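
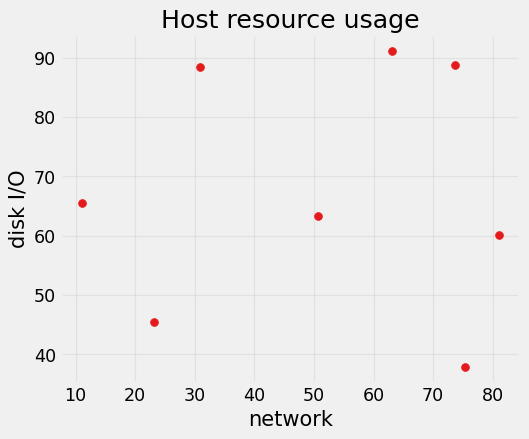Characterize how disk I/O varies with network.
Points are roughly uncorrelated; weak (|r| ≈ 0.0).

no clear correlation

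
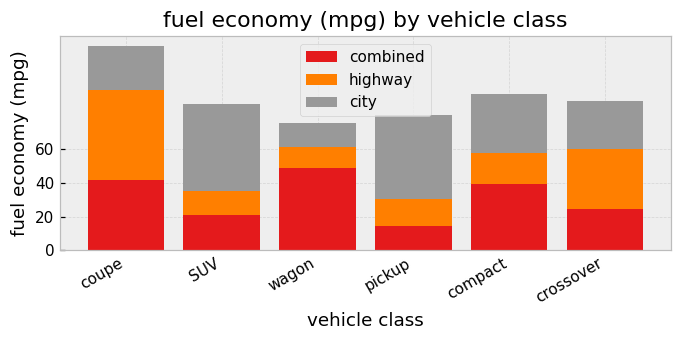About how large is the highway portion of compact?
≈ 20

highway top ≈ 60, bottom ≈ 40; segment ≈ 20.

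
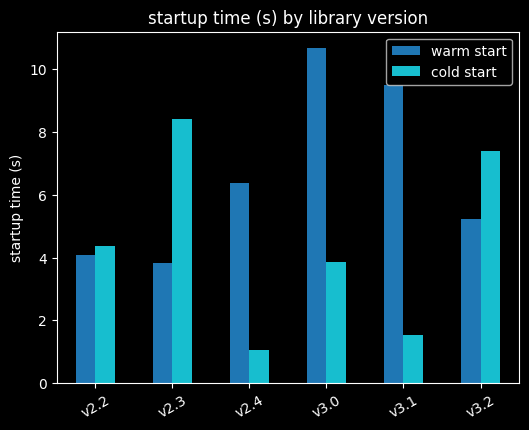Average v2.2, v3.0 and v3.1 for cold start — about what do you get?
(4 + 4 + 2) / 3 ≈ 3.

≈ 3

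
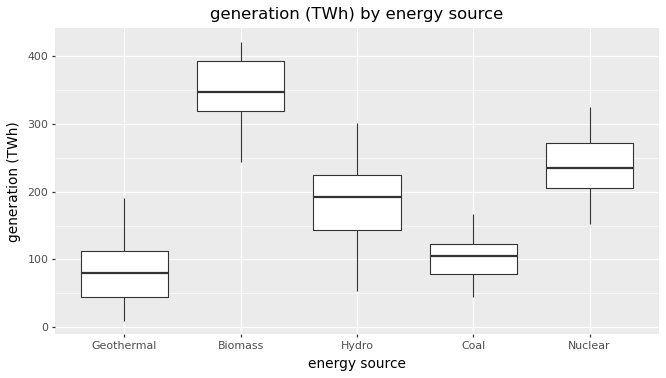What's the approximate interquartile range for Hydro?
Q3 ≈ 225, Q1 ≈ 150; IQR ≈ 75.

≈ 75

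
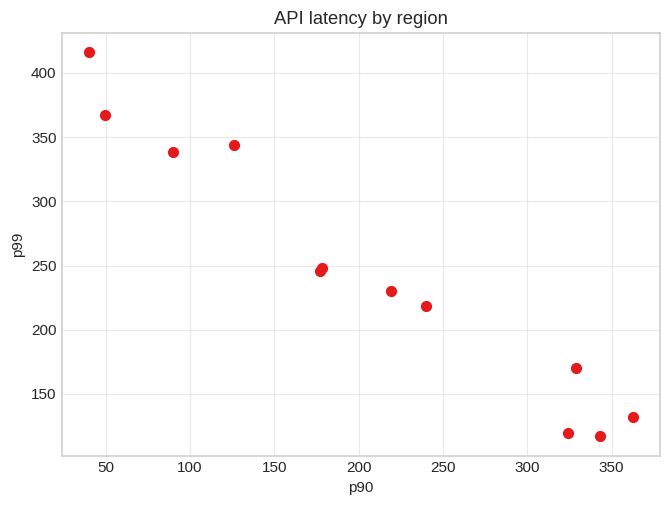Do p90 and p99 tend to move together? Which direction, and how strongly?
Points are negatively correlated; strong (|r| ≈ 1.0).

negative, strong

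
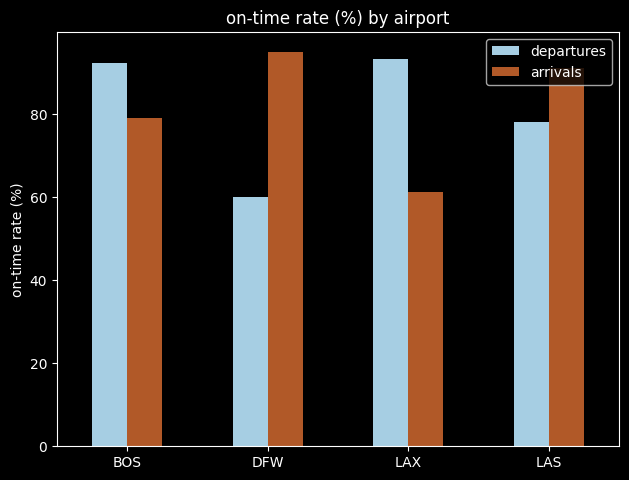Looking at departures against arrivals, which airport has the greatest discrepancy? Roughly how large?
DFW, ≈ 40 %

DFW: departures ≈ 60, arrivals ≈ 100 → gap ≈ 40. Next-largest (LAX) is only ≈ 30.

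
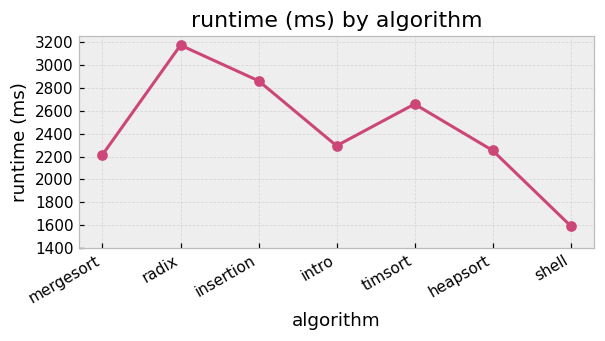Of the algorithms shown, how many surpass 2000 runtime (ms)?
6

Above 2000: mergesort, radix, insertion, intro, timsort, heapsort.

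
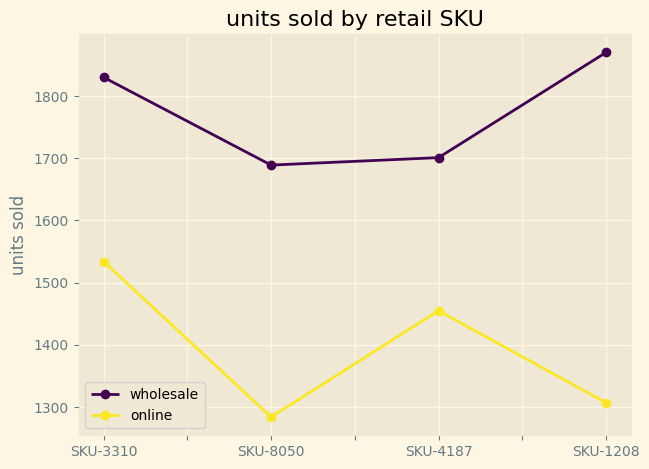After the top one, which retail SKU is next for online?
SKU-4187

Top 3 for online: SKU-3310 ≈ 1550, SKU-4187 ≈ 1450, SKU-1208 ≈ 1300.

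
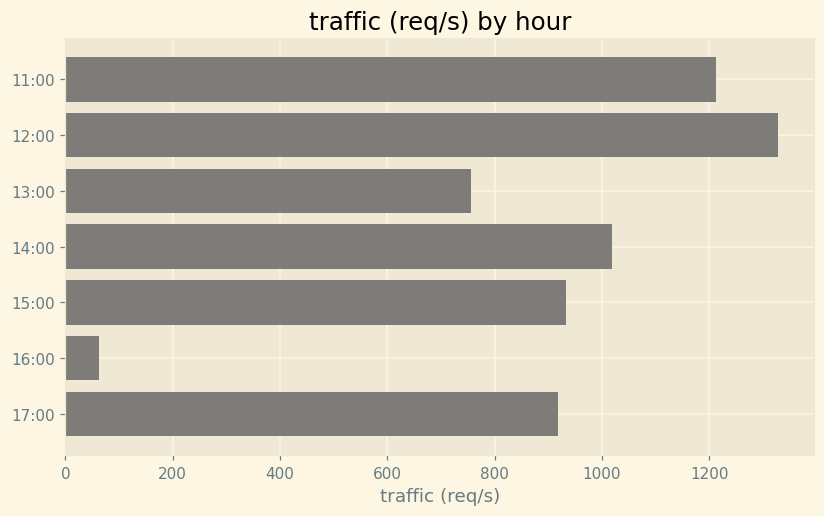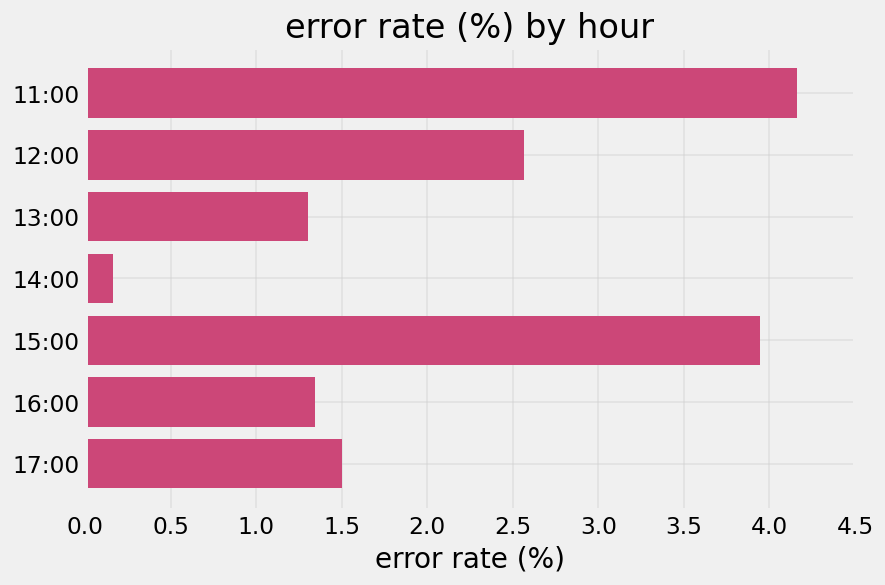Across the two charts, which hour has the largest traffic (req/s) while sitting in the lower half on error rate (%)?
14:00

Chart 2 median error rate (%) ≈ 1.5; below-median hours: 13:00, 14:00, 16:00. Among those, 14:00 has the highest traffic (req/s) (≈ 1000).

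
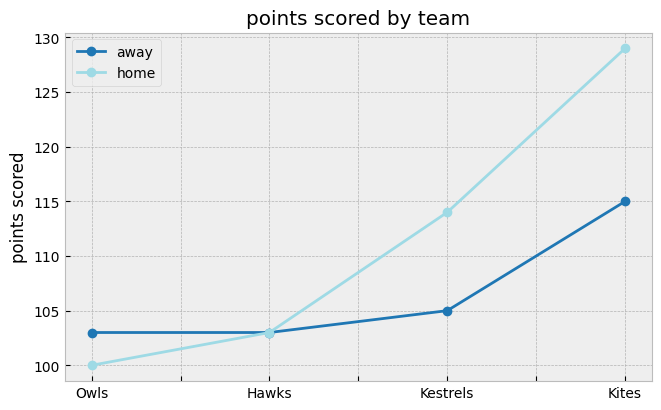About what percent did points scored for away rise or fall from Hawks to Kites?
Hawks ≈ 105, Kites ≈ 115; (115 − 105) / 105 ≈ +9.5%.

≈ +9.5%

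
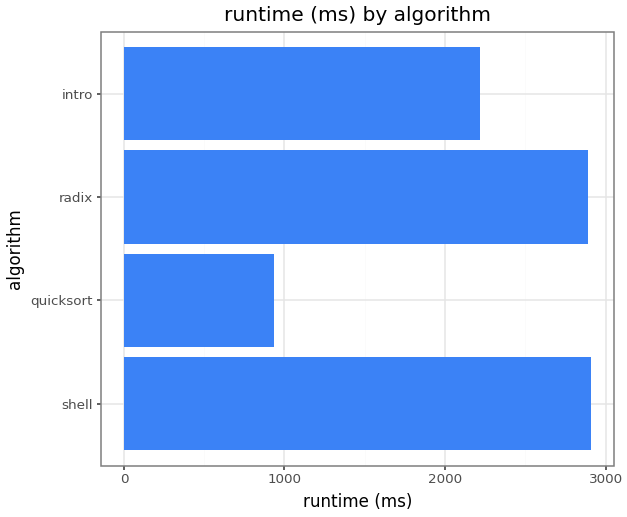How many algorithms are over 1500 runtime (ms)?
Above 1500: shell, radix, intro.

3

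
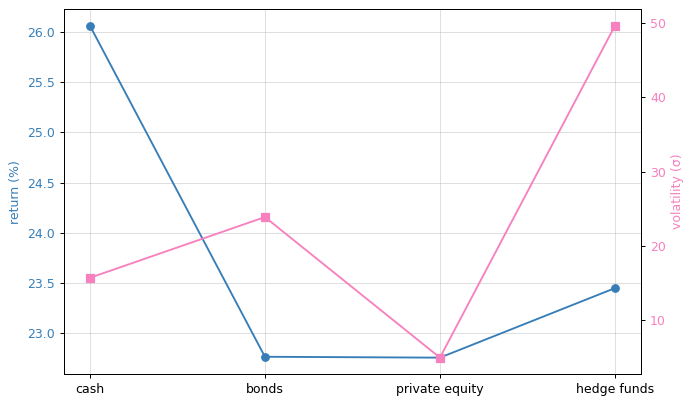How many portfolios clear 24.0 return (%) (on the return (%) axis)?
1

Above 24.0: cash.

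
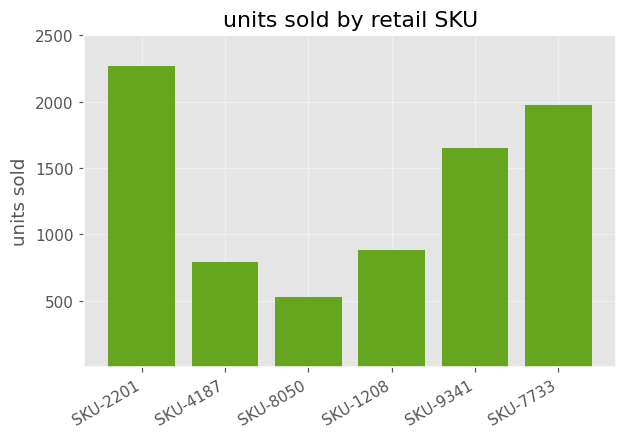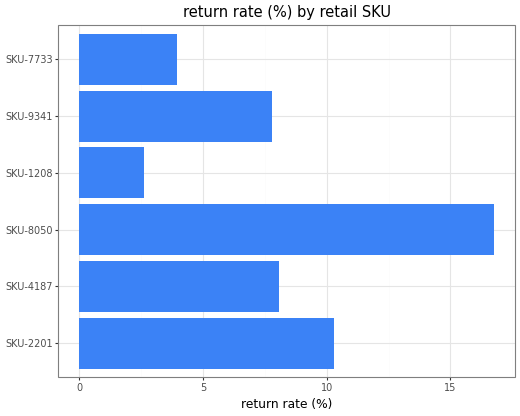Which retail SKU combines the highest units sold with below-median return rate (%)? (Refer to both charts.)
SKU-7733

Chart 2 median return rate (%) ≈ 8; below-median retail SKUs: SKU-1208, SKU-9341, SKU-7733. Among those, SKU-7733 has the highest units sold (≈ 2000).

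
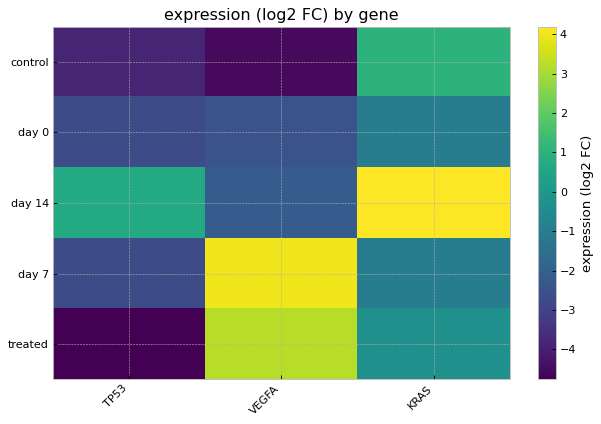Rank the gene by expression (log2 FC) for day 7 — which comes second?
KRAS

Top 3 for day 7: VEGFA ≈ 4, KRAS ≈ -1, TP53 ≈ -3.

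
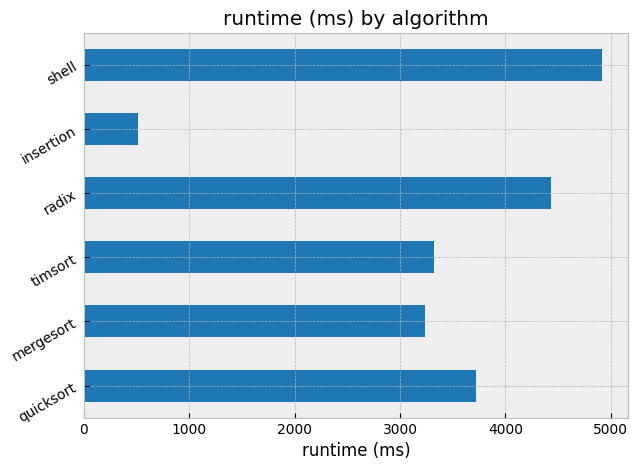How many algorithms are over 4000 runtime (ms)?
Above 4000: radix, shell.

2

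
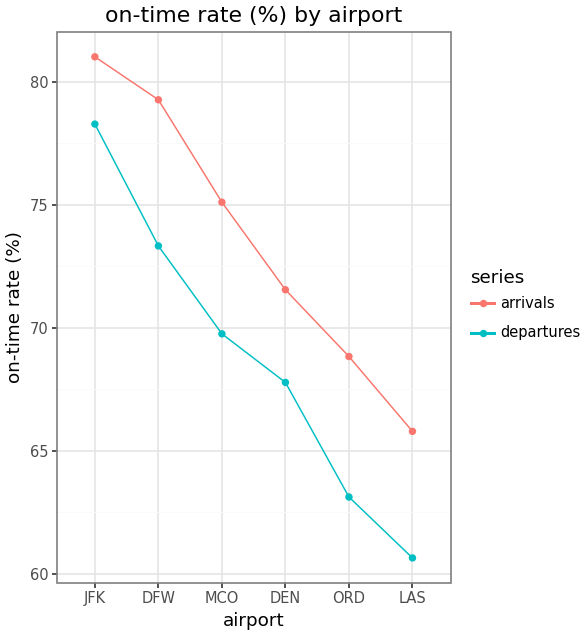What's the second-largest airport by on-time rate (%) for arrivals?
DFW

Top 3 for arrivals: JFK ≈ 82, DFW ≈ 80, MCO ≈ 76.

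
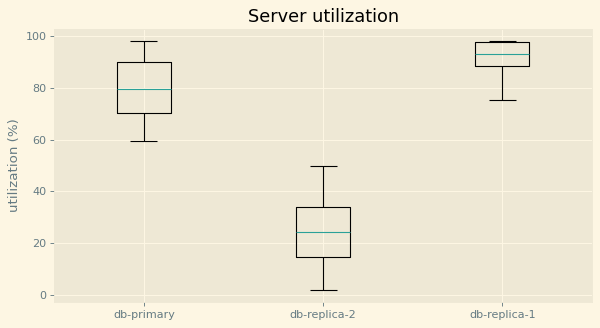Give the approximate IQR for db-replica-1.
≈ 10

Q3 ≈ 100, Q1 ≈ 90; IQR ≈ 10.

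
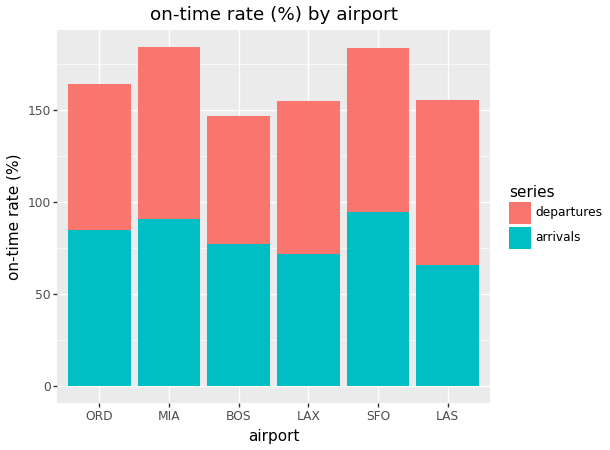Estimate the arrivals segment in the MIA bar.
arrivals top ≈ 100, bottom ≈ 0; segment ≈ 100.

≈ 100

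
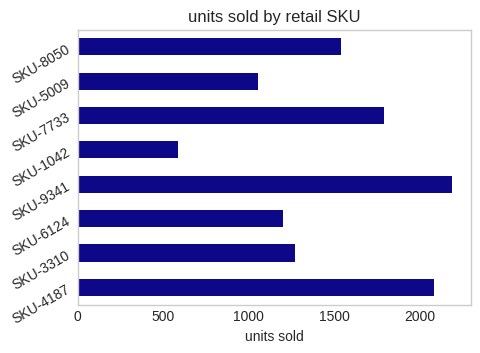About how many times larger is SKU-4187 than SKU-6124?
SKU-4187 ≈ 2000, SKU-6124 ≈ 1200; 2000/1200 ≈ 1.67.

≈ 1.67×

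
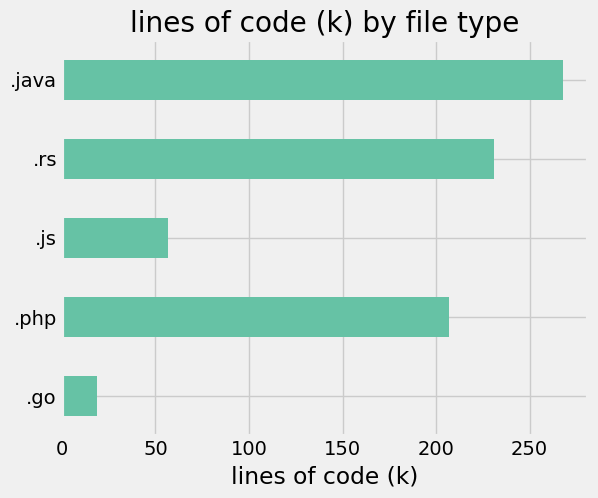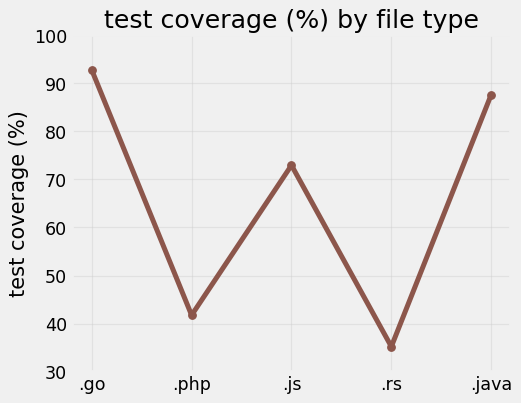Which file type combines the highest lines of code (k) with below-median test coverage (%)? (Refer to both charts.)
.rs

Chart 2 median test coverage (%) ≈ 70; below-median file types: .php, .rs. Among those, .rs has the highest lines of code (k) (≈ 225).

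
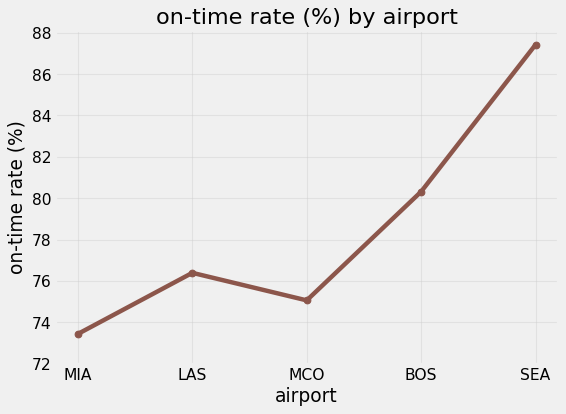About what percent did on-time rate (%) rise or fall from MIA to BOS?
MIA ≈ 74, BOS ≈ 80; (80 − 74) / 74 ≈ +8.1%.

≈ +8.1%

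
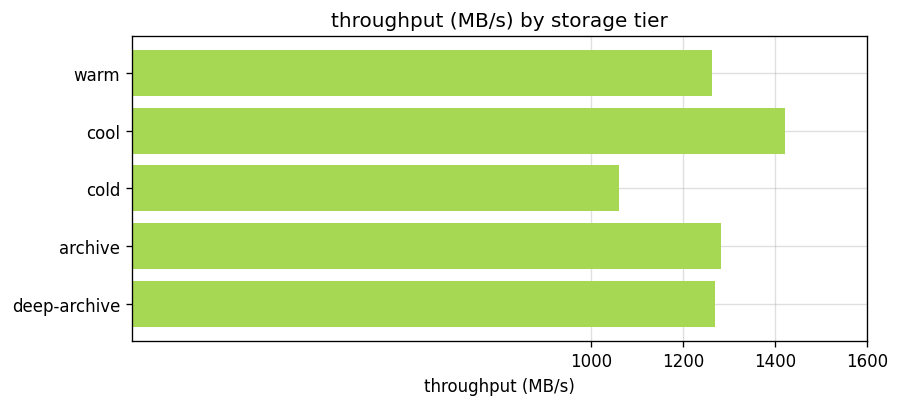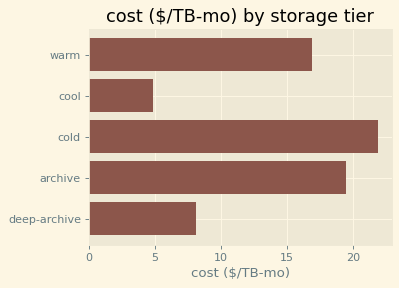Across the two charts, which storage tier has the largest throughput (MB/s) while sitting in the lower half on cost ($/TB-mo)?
Chart 2 median cost ($/TB-mo) ≈ 15; below-median storage tiers: cool, deep-archive. Among those, cool has the highest throughput (MB/s) (≈ 1400).

cool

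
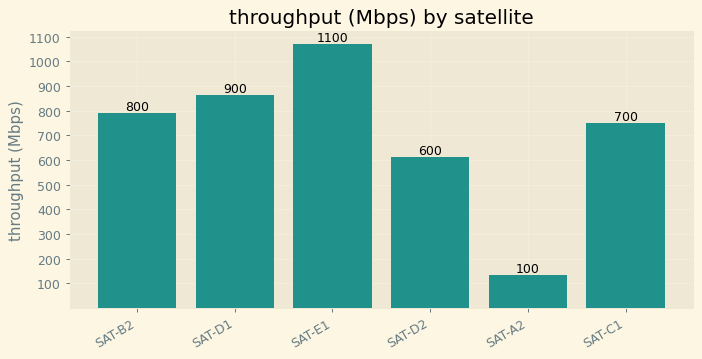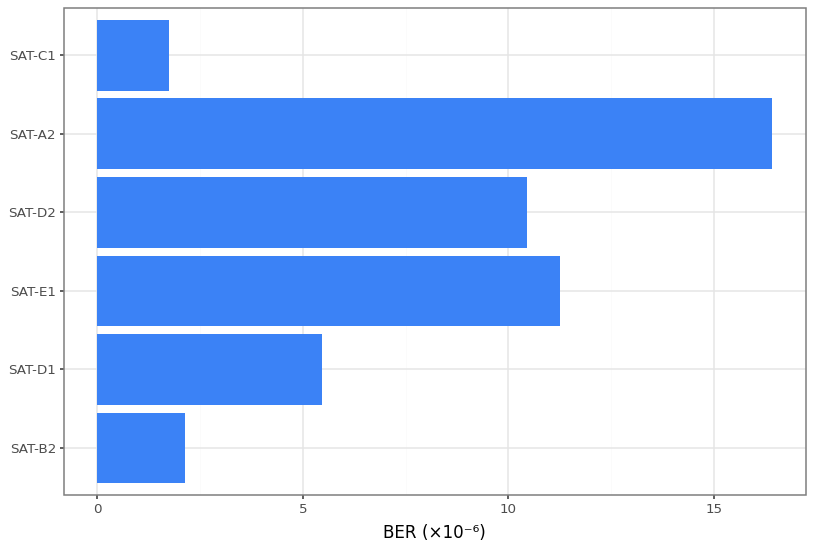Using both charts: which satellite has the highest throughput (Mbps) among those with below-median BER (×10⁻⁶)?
Chart 2 median BER (×10⁻⁶) ≈ 8; below-median satellites: SAT-B2, SAT-D1, SAT-C1. Among those, SAT-D1 has the highest throughput (Mbps) (≈ 900).

SAT-D1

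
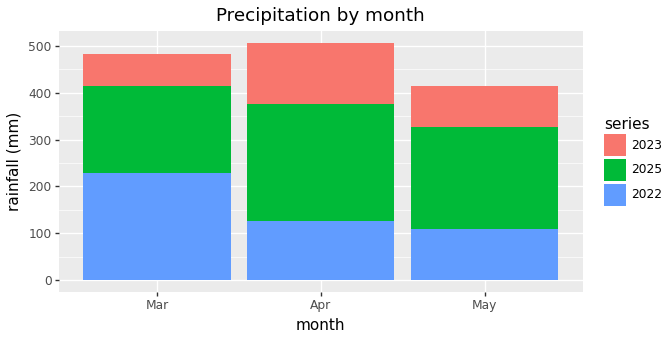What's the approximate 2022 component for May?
≈ 100

2022 top ≈ 100, bottom ≈ 0; segment ≈ 100.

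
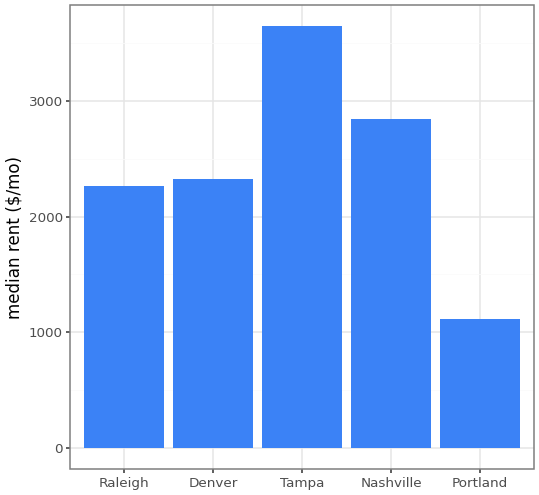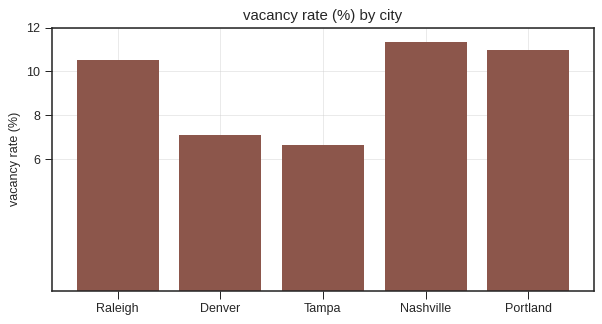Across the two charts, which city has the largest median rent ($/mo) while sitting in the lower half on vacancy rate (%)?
Tampa

Chart 2 median vacancy rate (%) ≈ 10; below-median cities: Denver, Tampa. Among those, Tampa has the highest median rent ($/mo) (≈ 3500).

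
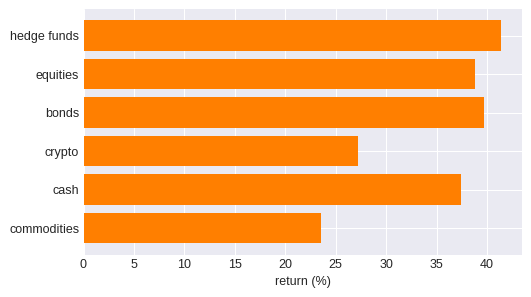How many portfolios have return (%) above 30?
Above 30: hedge funds, equities, bonds, cash.

4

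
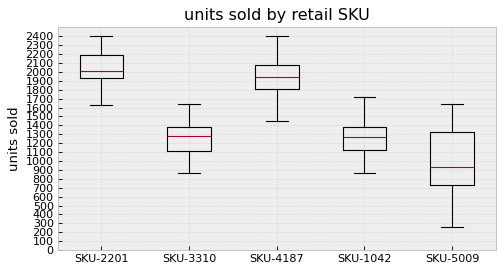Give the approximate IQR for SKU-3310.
≈ 300

Q3 ≈ 1400, Q1 ≈ 1100; IQR ≈ 300.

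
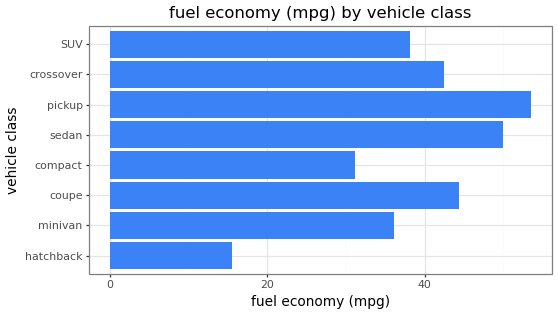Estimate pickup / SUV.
≈ 1.38×

pickup ≈ 55, SUV ≈ 40; 55/40 ≈ 1.38.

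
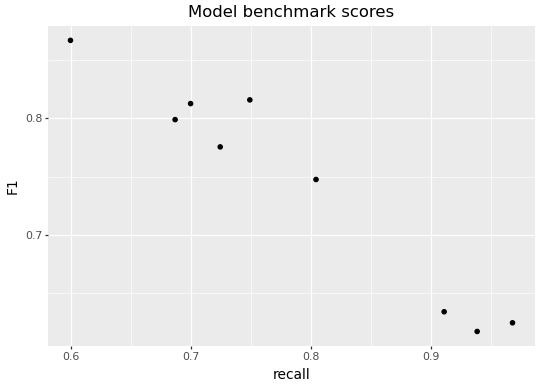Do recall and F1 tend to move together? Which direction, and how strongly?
Points are negatively correlated; strong (|r| ≈ 1.0).

negative, strong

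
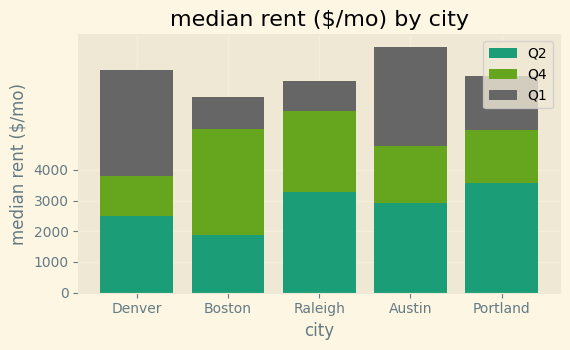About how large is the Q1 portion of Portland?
Q1 top ≈ 7000, bottom ≈ 5000; segment ≈ 2000.

≈ 2000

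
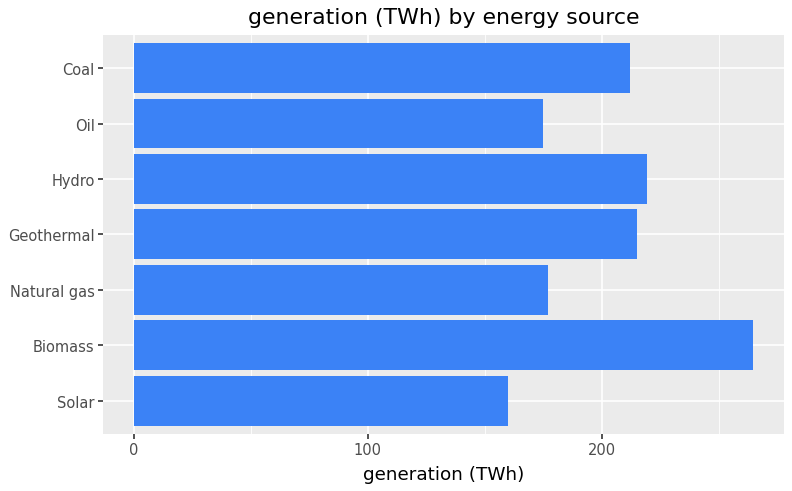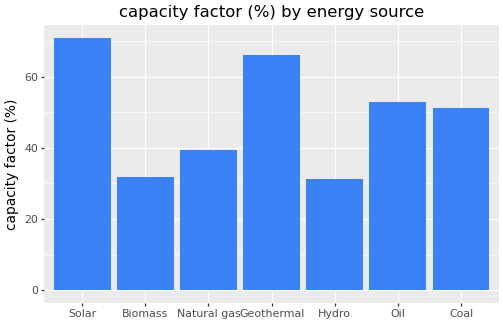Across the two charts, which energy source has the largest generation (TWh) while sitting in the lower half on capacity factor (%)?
Chart 2 median capacity factor (%) ≈ 50; below-median energy sources: Biomass, Natural gas, Hydro. Among those, Biomass has the highest generation (TWh) (≈ 275).

Biomass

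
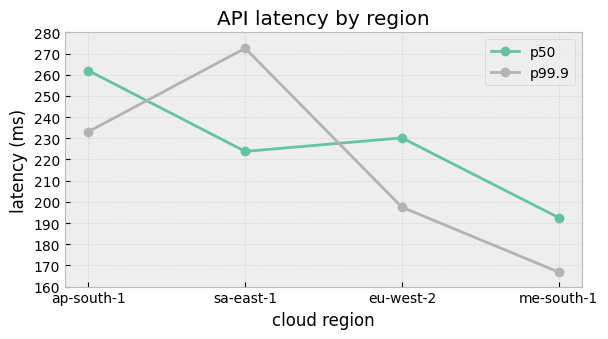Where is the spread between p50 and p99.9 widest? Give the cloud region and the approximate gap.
sa-east-1, ≈ 50 ms

sa-east-1: p50 ≈ 220, p99.9 ≈ 270 → gap ≈ 50. Next-largest (eu-west-2) is only ≈ 30.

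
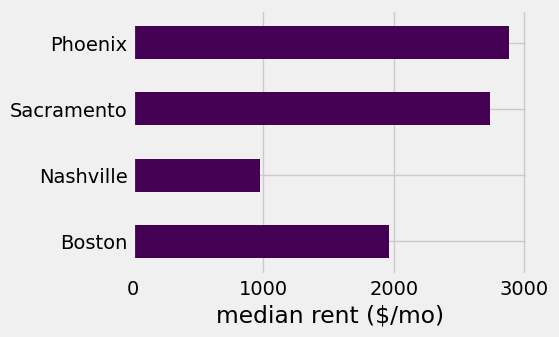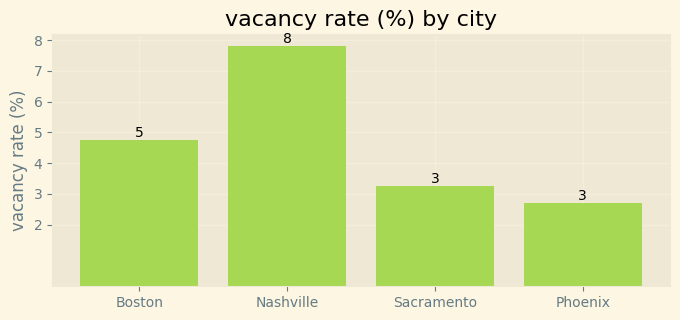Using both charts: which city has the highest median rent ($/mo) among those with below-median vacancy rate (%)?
Chart 2 median vacancy rate (%) ≈ 4; below-median cities: Sacramento, Phoenix. Among those, Phoenix has the highest median rent ($/mo) (≈ 3000).

Phoenix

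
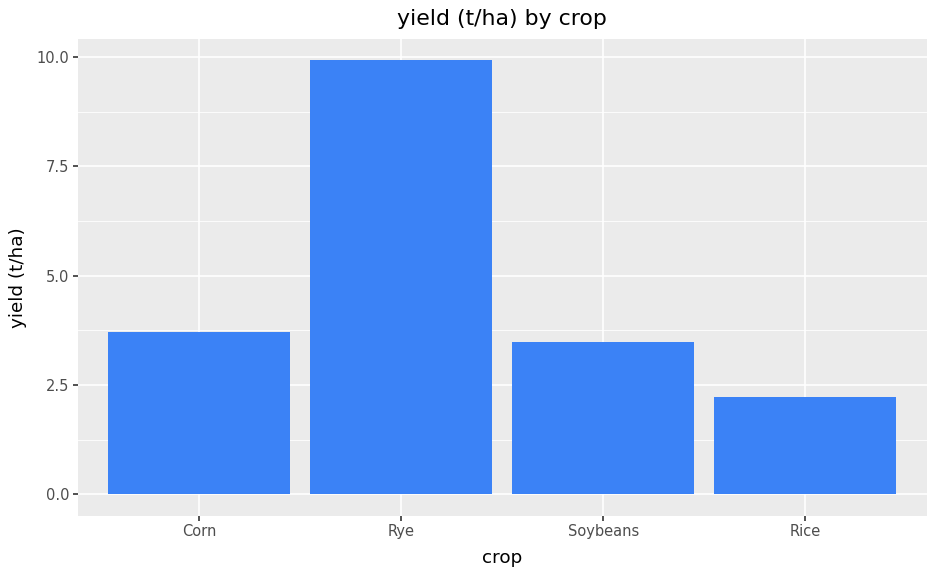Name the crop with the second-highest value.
Corn

Top 3: Rye ≈ 10, Corn ≈ 4, Soybeans ≈ 3.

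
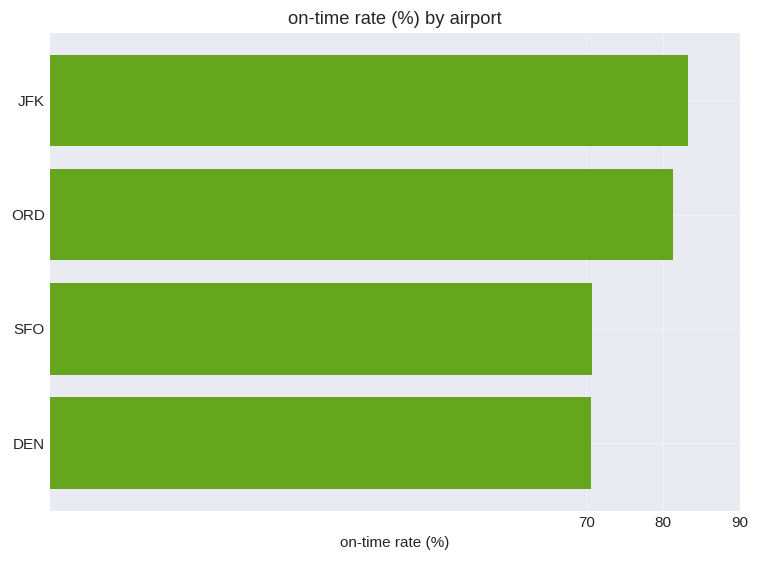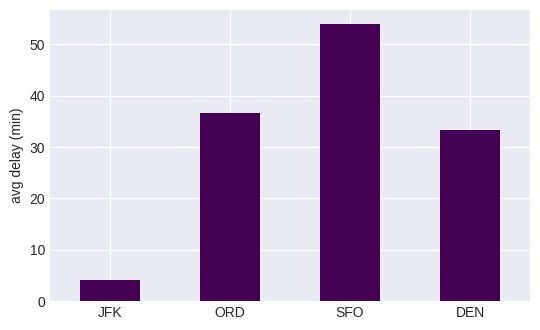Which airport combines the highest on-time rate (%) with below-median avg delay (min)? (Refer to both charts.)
JFK

Chart 2 median avg delay (min) ≈ 35; below-median airports: JFK, DEN. Among those, JFK has the highest on-time rate (%) (≈ 80).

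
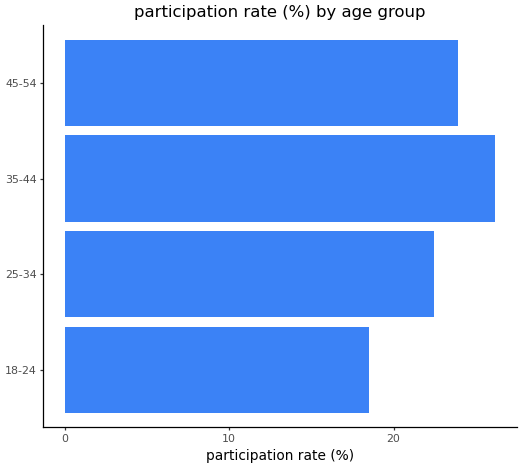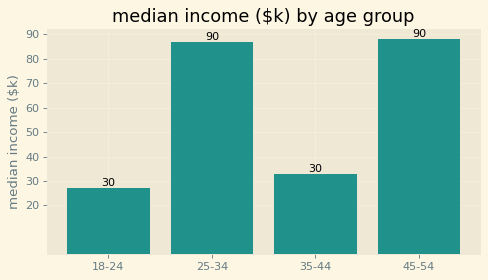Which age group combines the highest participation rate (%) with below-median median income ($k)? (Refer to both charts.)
Chart 2 median median income ($k) ≈ 60; below-median age groups: 18-24, 35-44. Among those, 35-44 has the highest participation rate (%) (≈ 25).

35-44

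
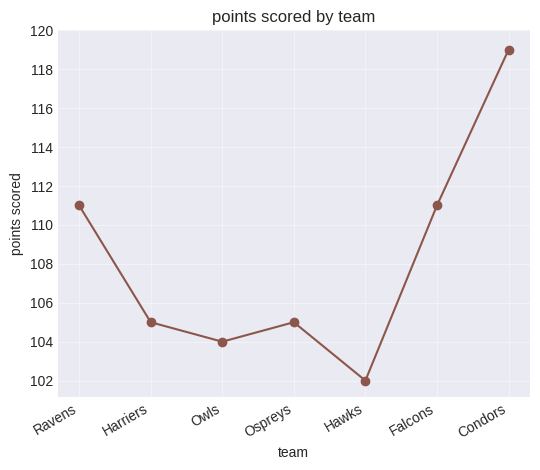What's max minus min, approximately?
≈ 18

Max Condors ≈ 120, min Hawks ≈ 102; range ≈ 18.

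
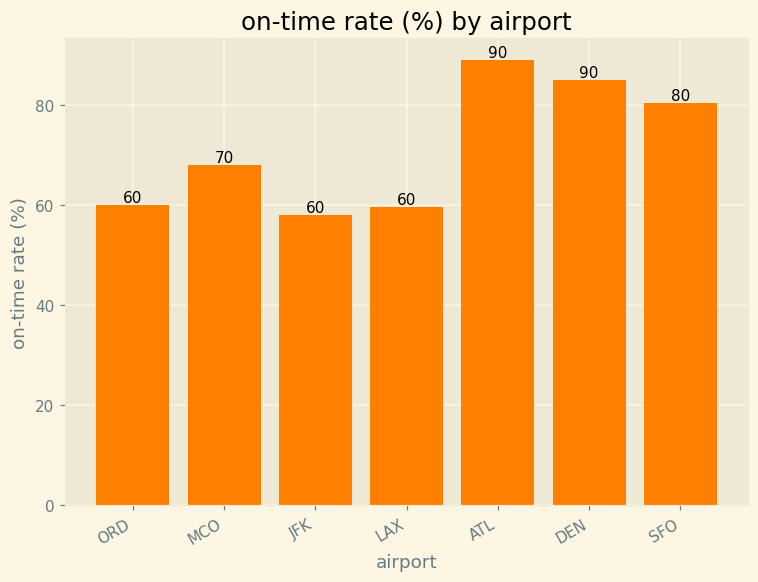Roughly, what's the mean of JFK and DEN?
≈ 75

(60 + 90) / 2 ≈ 75.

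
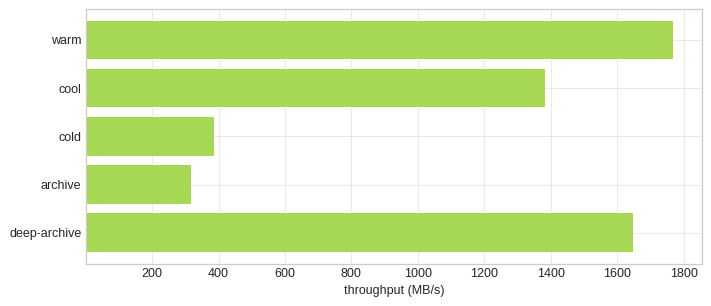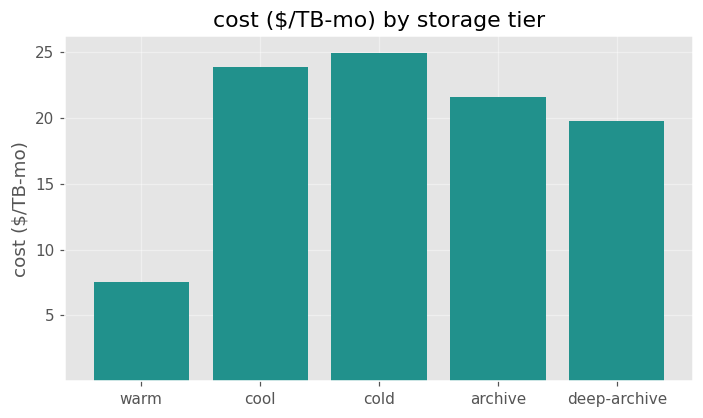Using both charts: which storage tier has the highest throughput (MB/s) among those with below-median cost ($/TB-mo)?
Chart 2 median cost ($/TB-mo) ≈ 20; below-median storage tiers: warm, deep-archive. Among those, warm has the highest throughput (MB/s) (≈ 1800).

warm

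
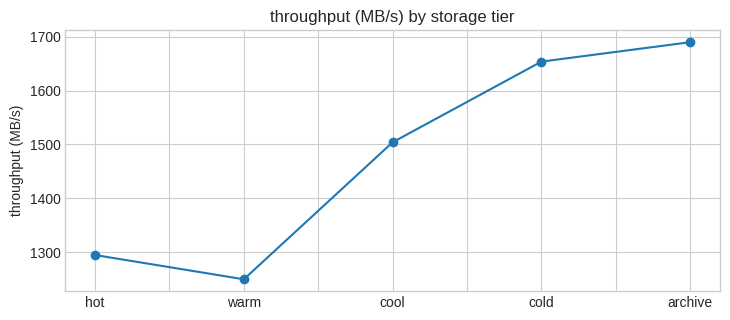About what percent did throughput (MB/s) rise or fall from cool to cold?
≈ +10%

cool ≈ 1500, cold ≈ 1650; (1650 − 1500) / 1500 ≈ +10%.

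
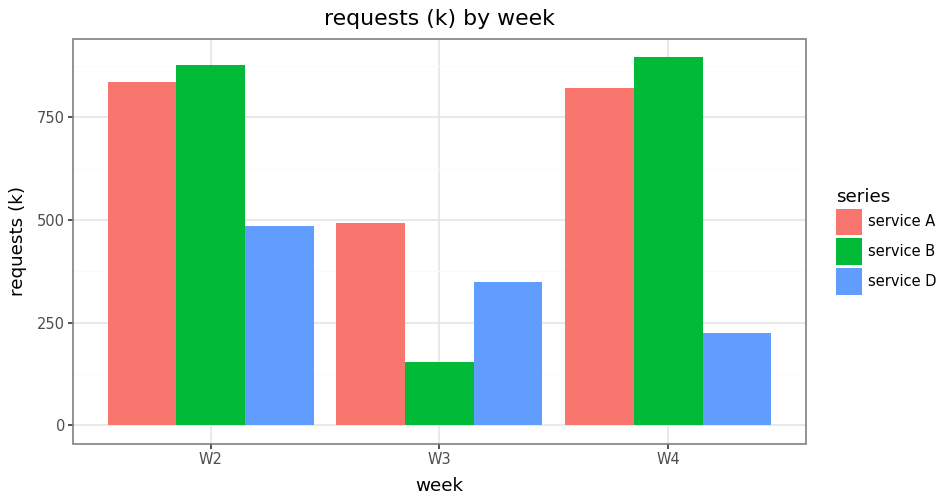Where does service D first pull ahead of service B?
W3

W2: service D ≈ 500 vs service B ≈ 900 (not yet); W3: service D ≈ 300 vs service B ≈ 200 (first crossover).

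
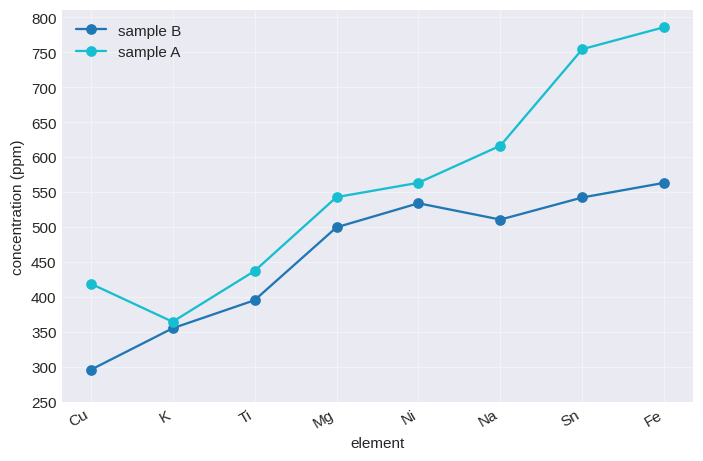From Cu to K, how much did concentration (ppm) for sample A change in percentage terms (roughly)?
≈ -12.5%

Cu ≈ 400, K ≈ 350; (350 − 400) / 400 ≈ -12.5%.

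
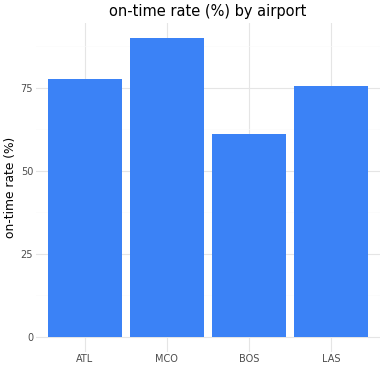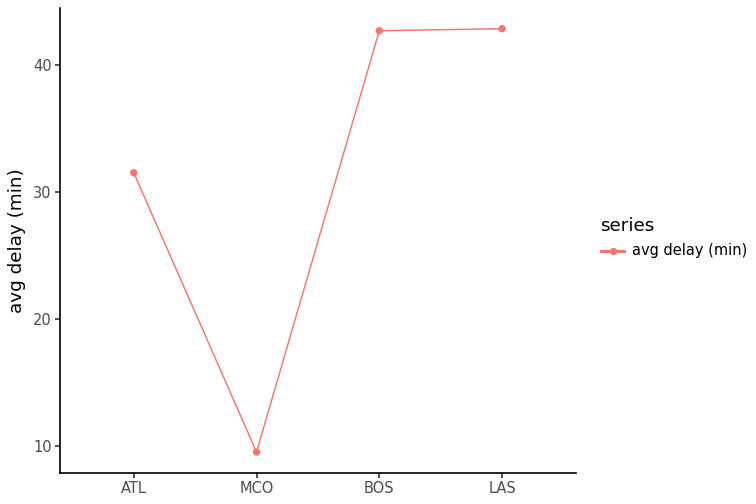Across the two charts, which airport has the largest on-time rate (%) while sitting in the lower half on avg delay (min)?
Chart 2 median avg delay (min) ≈ 35; below-median airports: ATL, MCO. Among those, MCO has the highest on-time rate (%) (≈ 90).

MCO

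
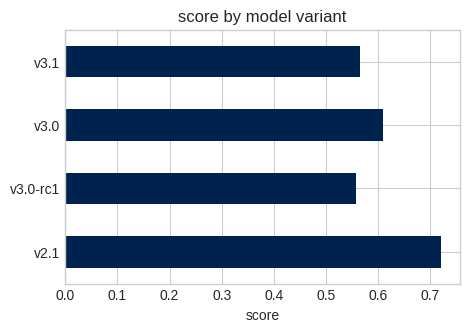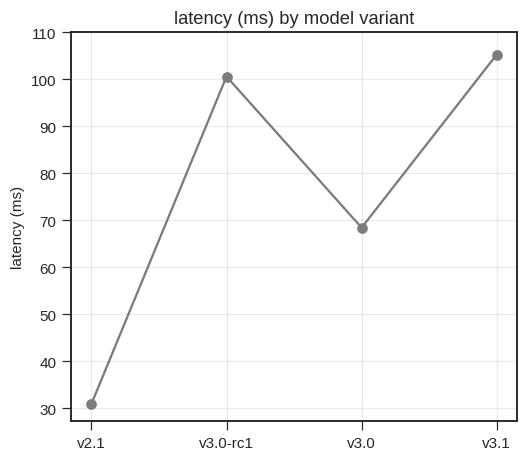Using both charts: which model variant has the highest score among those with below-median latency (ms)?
Chart 2 median latency (ms) ≈ 80; below-median model variants: v2.1, v3.0. Among those, v2.1 has the highest score (≈ 0.7).

v2.1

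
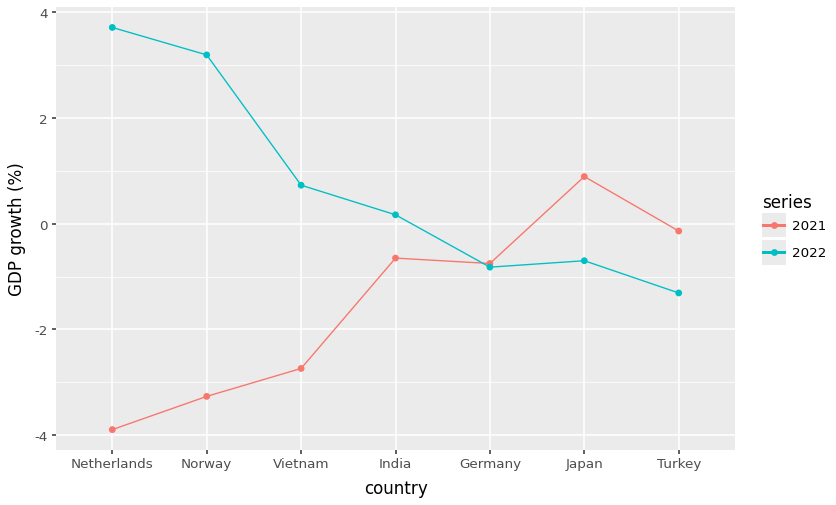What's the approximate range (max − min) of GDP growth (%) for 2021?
Max Japan ≈ 1, min Netherlands ≈ -4; range ≈ 5.

≈ 5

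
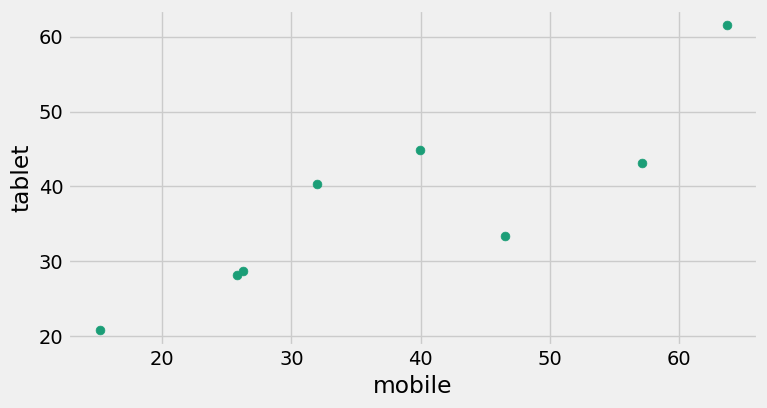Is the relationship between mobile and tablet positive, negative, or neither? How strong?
positive, strong

Points are positively correlated; strong (|r| ≈ 0.9).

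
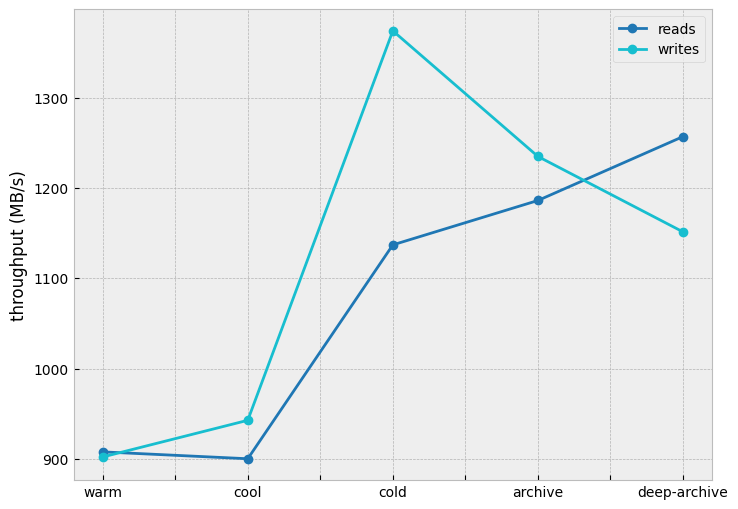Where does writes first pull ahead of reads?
cool

warm: writes ≈ 900 vs reads ≈ 900 (not yet); cool: writes ≈ 950 vs reads ≈ 900 (first crossover).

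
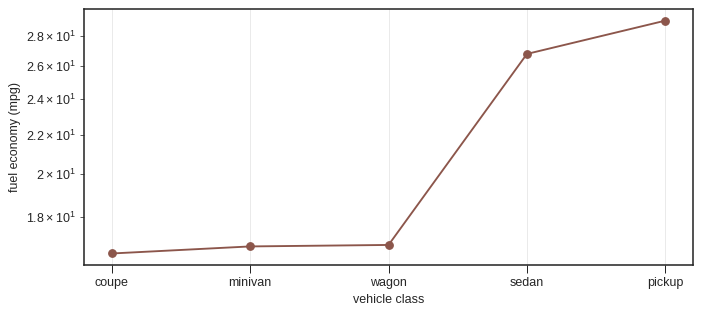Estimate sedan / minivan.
sedan ≈ 26, minivan ≈ 16; 26/16 ≈ 1.62.

≈ 1.62×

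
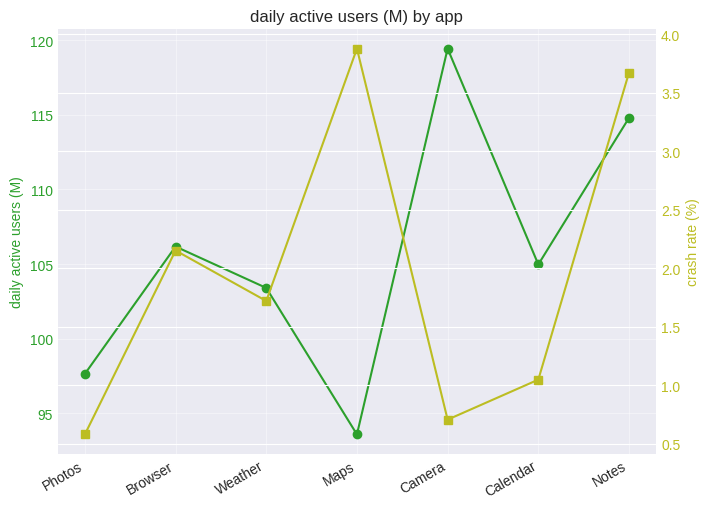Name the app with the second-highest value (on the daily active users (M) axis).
Top 3 (on the daily active users (M) axis): Camera ≈ 120, Notes ≈ 115, Browser ≈ 105.

Notes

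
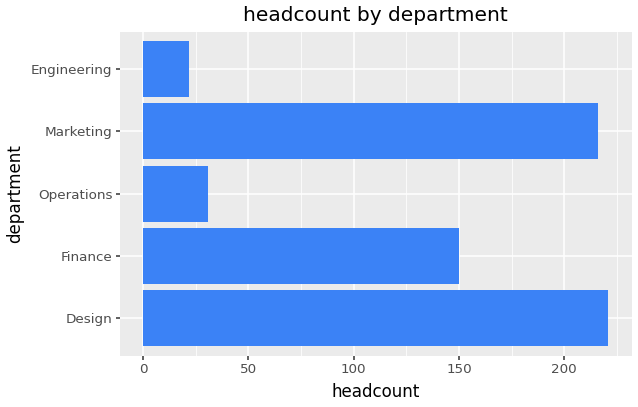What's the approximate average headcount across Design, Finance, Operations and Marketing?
(220 + 160 + 40 + 220) / 4 ≈ 160.

≈ 160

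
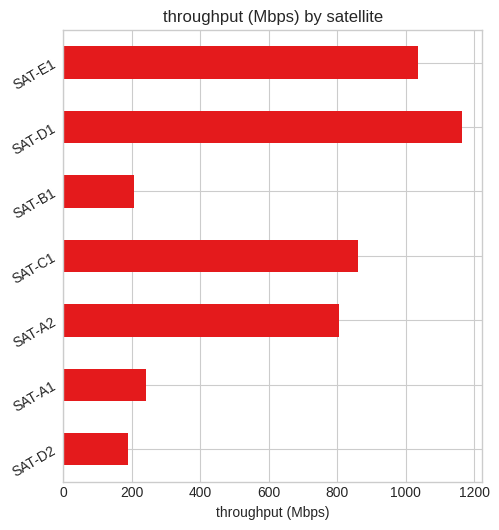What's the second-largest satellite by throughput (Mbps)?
SAT-E1

Top 3: SAT-D1 ≈ 1200, SAT-E1 ≈ 1000, SAT-C1 ≈ 900.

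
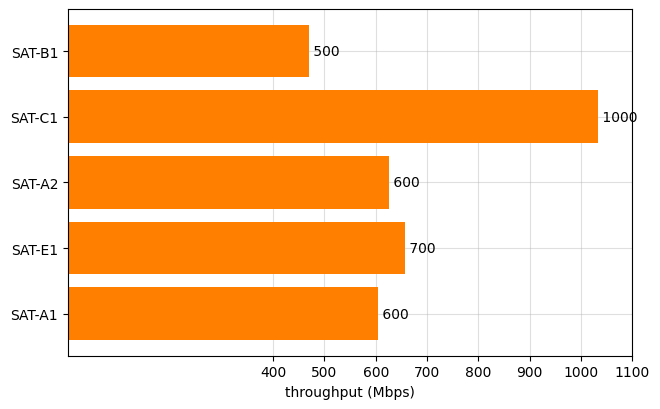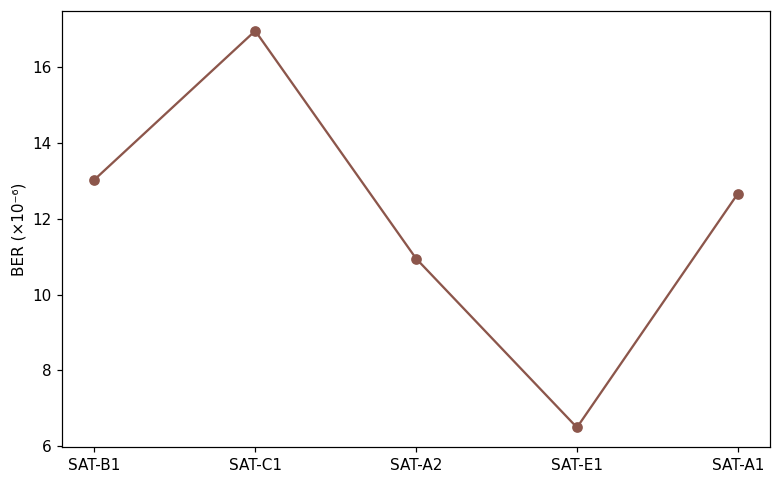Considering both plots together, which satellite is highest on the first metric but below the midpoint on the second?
Chart 2 median BER (×10⁻⁶) ≈ 12; below-median satellites: SAT-A2, SAT-E1. Among those, SAT-E1 has the highest throughput (Mbps) (≈ 700).

SAT-E1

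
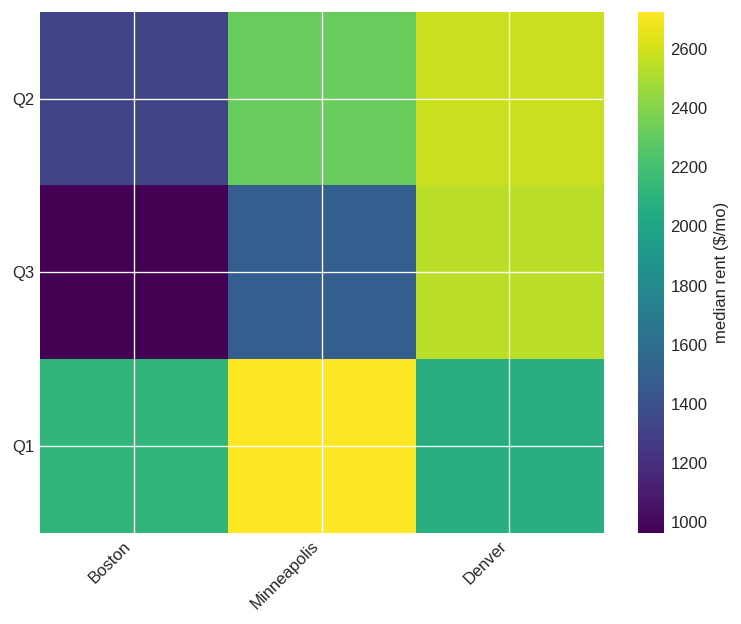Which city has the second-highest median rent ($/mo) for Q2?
Minneapolis

Top 3 for Q2: Denver ≈ 2600, Minneapolis ≈ 2400, Boston ≈ 1400.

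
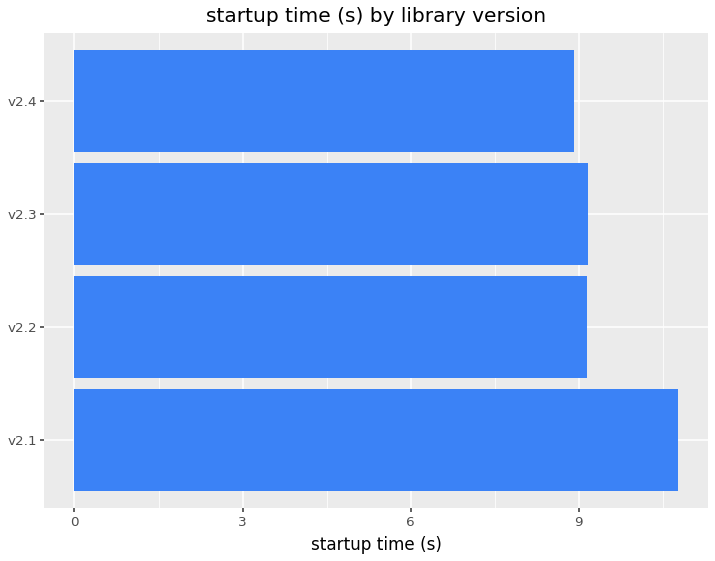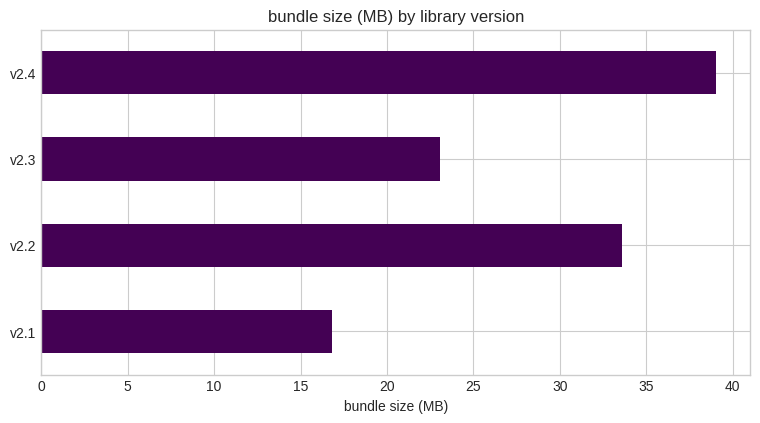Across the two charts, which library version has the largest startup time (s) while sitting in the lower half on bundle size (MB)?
v2.1

Chart 2 median bundle size (MB) ≈ 30; below-median library versions: v2.1, v2.3. Among those, v2.1 has the highest startup time (s) (≈ 11).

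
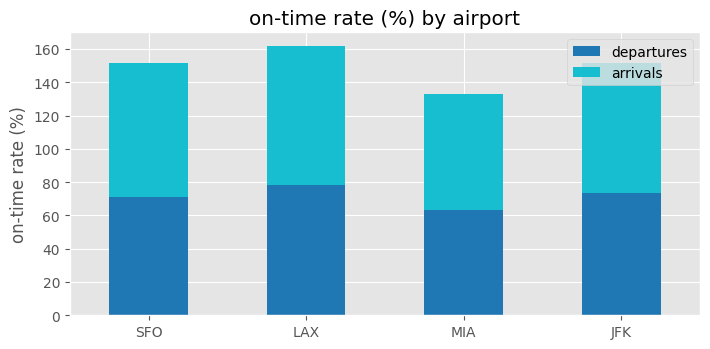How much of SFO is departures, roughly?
departures top ≈ 80, bottom ≈ 0; segment ≈ 80.

≈ 80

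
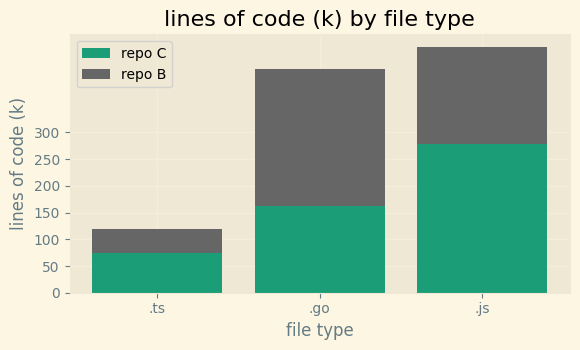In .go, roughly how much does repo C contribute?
repo C top ≈ 150, bottom ≈ 0; segment ≈ 150.

≈ 150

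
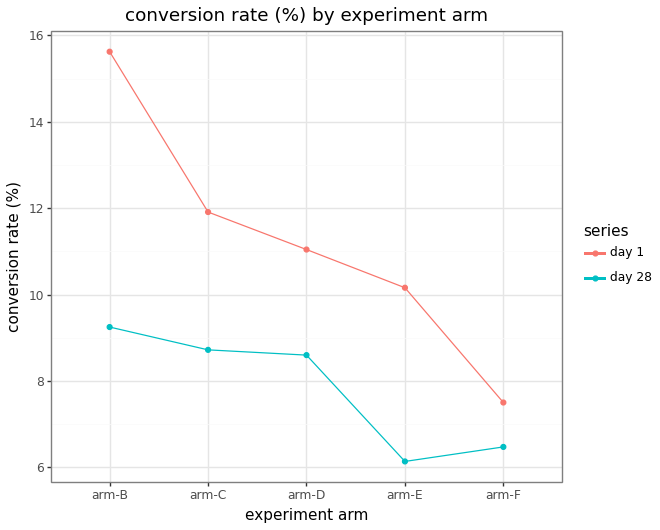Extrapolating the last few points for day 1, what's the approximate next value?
≈ 6.5

Last three: 11, 10, 8 → slope ≈ -1.5/step → next ≈ 6.5.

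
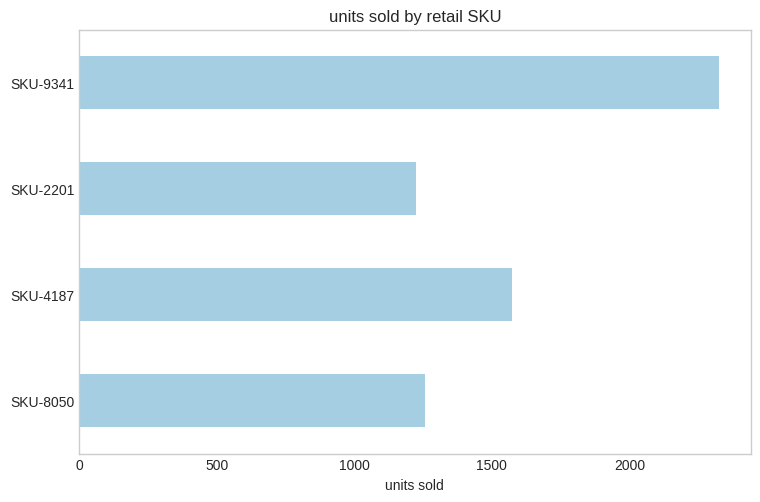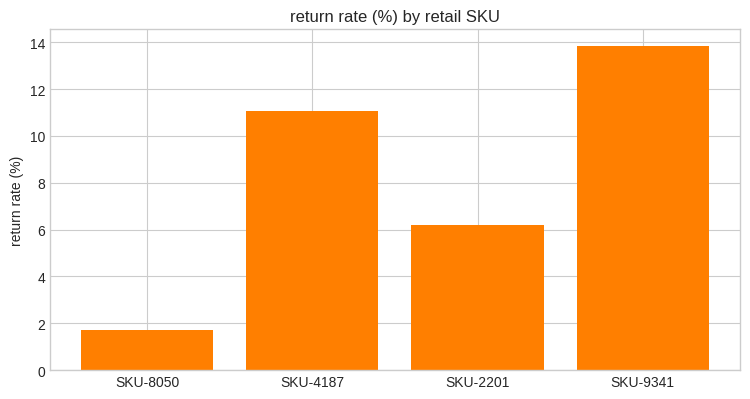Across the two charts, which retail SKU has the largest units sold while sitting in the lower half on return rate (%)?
Chart 2 median return rate (%) ≈ 8; below-median retail SKUs: SKU-8050, SKU-2201. Among those, SKU-8050 has the highest units sold (≈ 1500).

SKU-8050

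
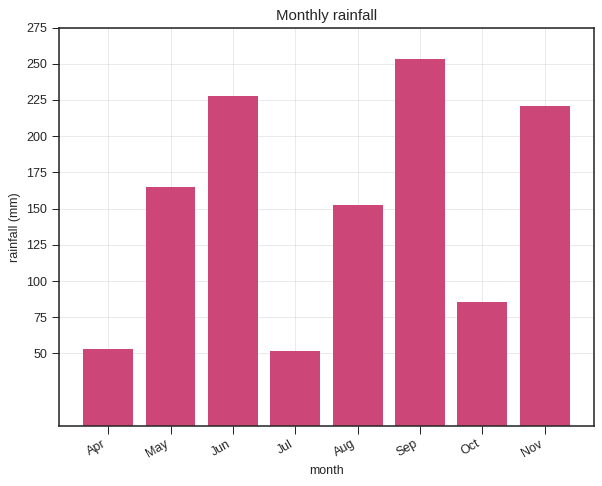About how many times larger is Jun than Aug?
≈ 1.5×

Jun ≈ 225, Aug ≈ 150; 225/150 ≈ 1.5.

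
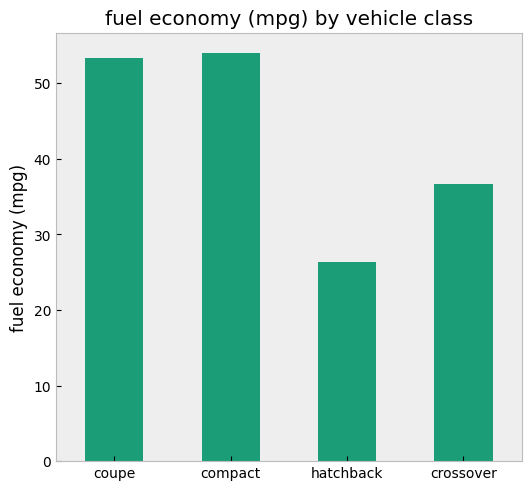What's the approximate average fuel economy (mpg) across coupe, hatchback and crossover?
(55 + 25 + 35) / 3 ≈ 38.

≈ 38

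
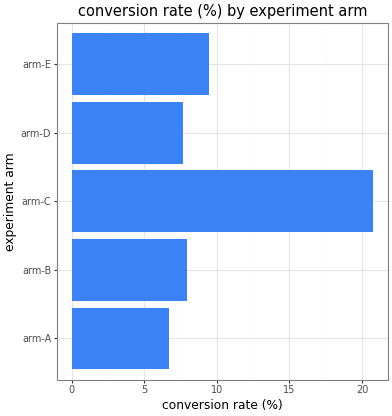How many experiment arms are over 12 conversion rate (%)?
1

Above 12: arm-C.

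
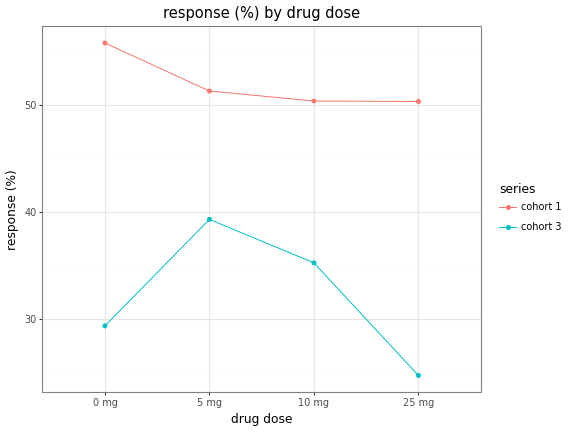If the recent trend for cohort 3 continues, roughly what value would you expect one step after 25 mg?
Last three: 40, 35, 25 → slope ≈ -7.5/step → next ≈ 17.5.

≈ 17.5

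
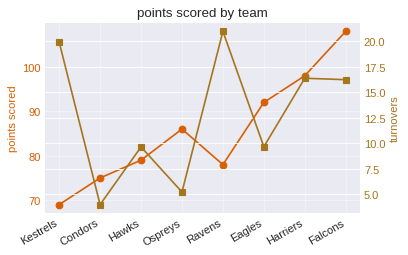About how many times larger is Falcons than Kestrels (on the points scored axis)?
≈ 1.57×

Falcons ≈ 110, Kestrels ≈ 70; 110/70 ≈ 1.57.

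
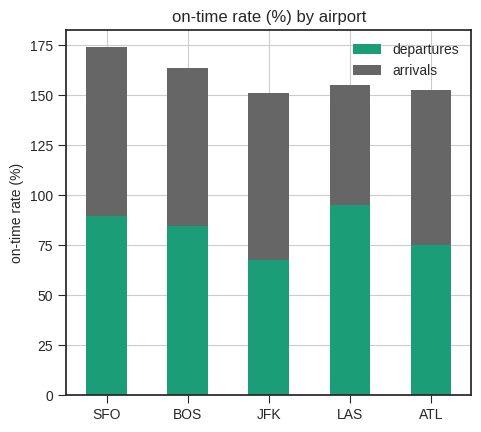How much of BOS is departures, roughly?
departures top ≈ 80, bottom ≈ 0; segment ≈ 80.

≈ 80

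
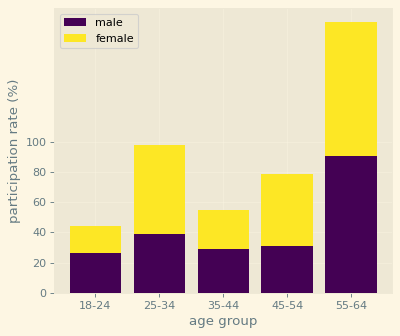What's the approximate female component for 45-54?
female top ≈ 80, bottom ≈ 40; segment ≈ 40.

≈ 40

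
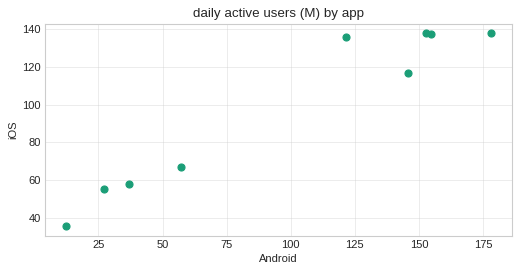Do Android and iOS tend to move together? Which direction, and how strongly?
positive, strong

Points are positively correlated; strong (|r| ≈ 1.0).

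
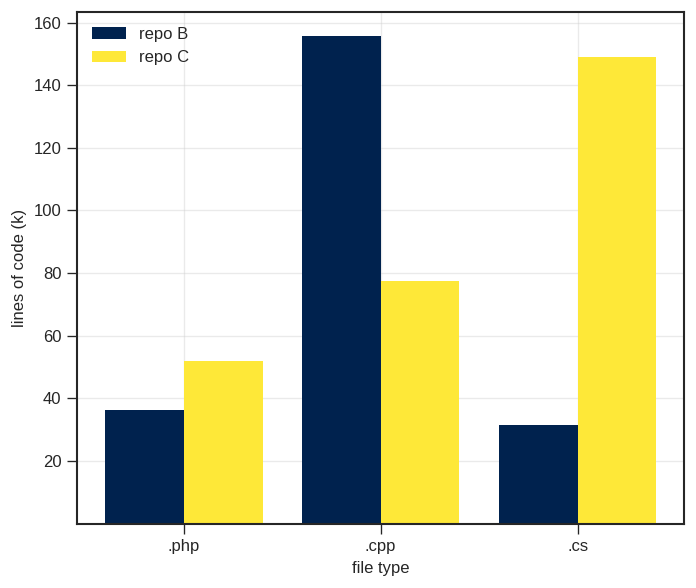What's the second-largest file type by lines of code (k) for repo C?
Top 3 for repo C: .cs ≈ 140, .cpp ≈ 80, .php ≈ 60.

.cpp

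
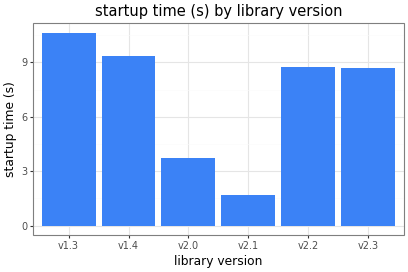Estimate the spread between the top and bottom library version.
Max v1.3 ≈ 11, min v2.1 ≈ 2; range ≈ 9.

≈ 9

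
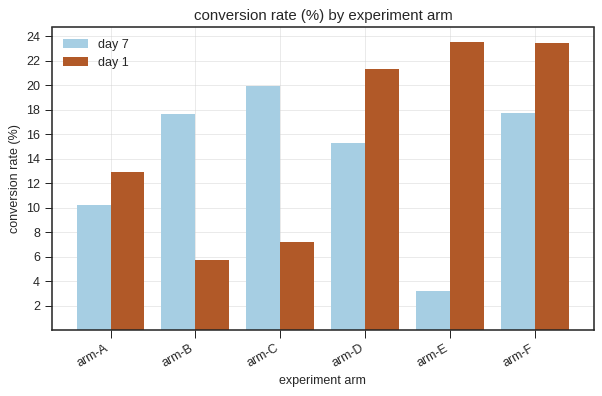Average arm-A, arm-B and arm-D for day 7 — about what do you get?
(10 + 18 + 16) / 3 ≈ 15.

≈ 15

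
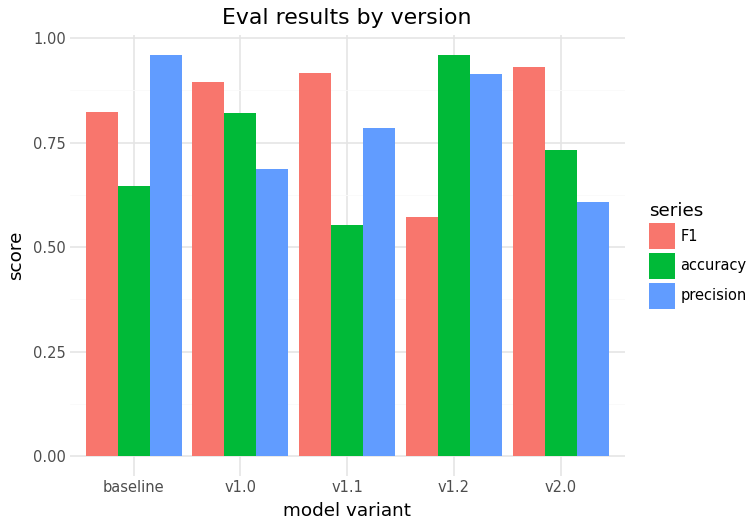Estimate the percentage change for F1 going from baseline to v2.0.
baseline ≈ 0.8, v2.0 ≈ 0.9; (0.9 − 0.8) / 0.8 ≈ +12.5%.

≈ +12.5%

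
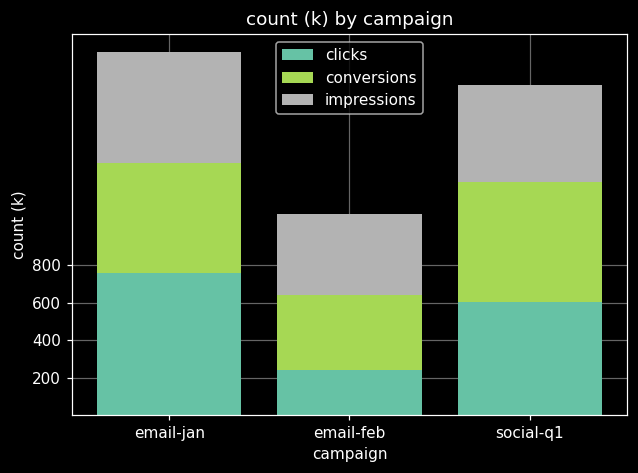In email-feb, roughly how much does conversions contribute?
conversions top ≈ 600, bottom ≈ 200; segment ≈ 400.

≈ 400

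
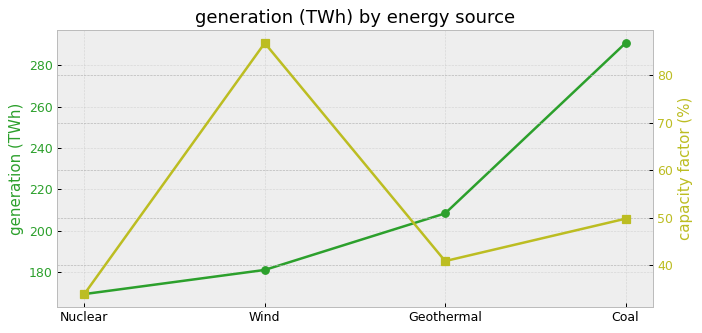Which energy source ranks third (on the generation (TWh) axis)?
Wind

Top 4 (on the generation (TWh) axis): Coal ≈ 300, Geothermal ≈ 200, Wind ≈ 180, Nuclear ≈ 160.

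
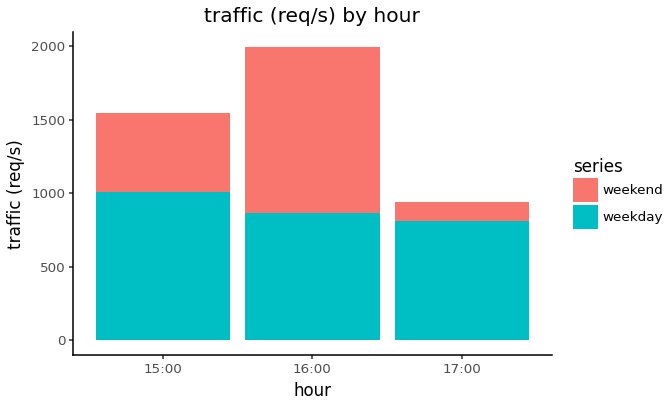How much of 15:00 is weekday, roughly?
≈ 1000

weekday top ≈ 1000, bottom ≈ 0; segment ≈ 1000.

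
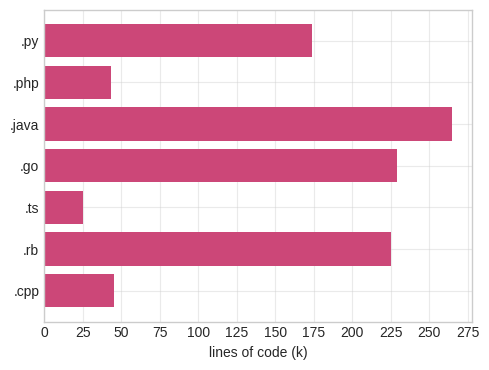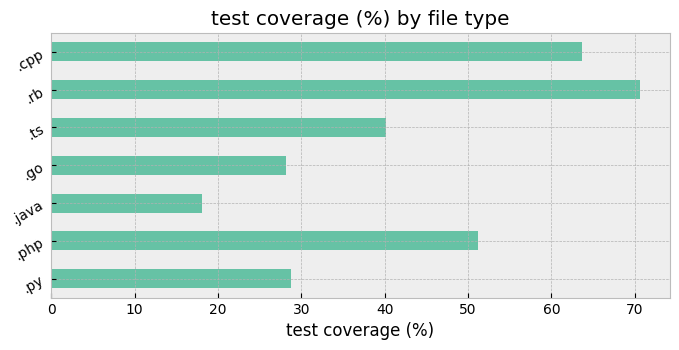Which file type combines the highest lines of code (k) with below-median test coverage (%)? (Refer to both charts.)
.java

Chart 2 median test coverage (%) ≈ 40; below-median file types: .py, .java, .go. Among those, .java has the highest lines of code (k) (≈ 275).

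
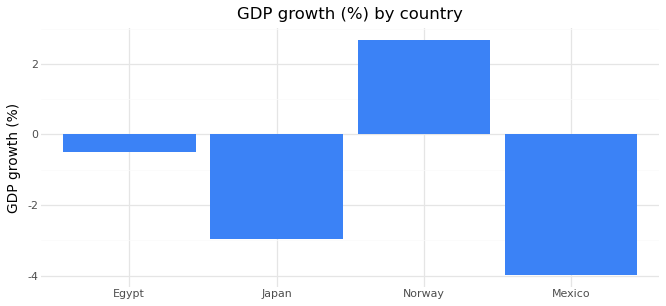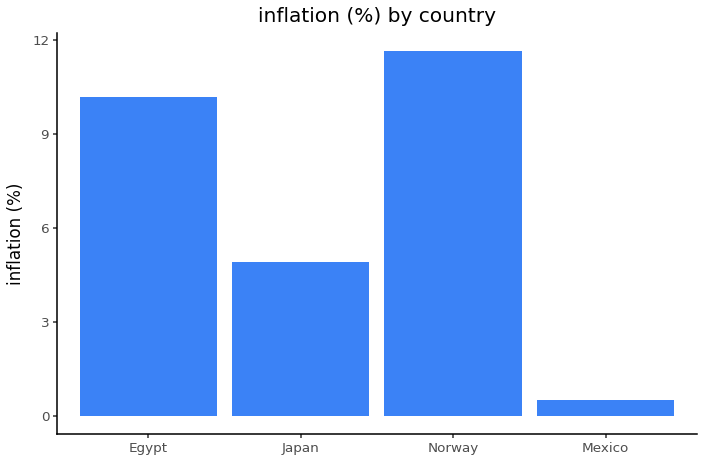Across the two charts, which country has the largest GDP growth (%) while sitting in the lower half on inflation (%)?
Chart 2 median inflation (%) ≈ 8; below-median countries: Japan, Mexico. Among those, Japan has the highest GDP growth (%) (≈ -3).

Japan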